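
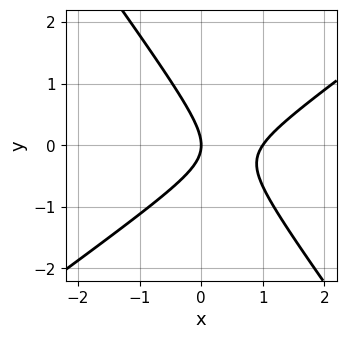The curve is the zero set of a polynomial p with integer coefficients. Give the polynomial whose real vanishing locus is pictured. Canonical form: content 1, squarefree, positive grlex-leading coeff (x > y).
1. The degree is 2 — the shape is more complex than any degree-1 curve.
2. Observable constraints: it crosses the y-axis at the gridline y = 0; the x-axis gridline crossings are at x ∈ {0, 1}.
3. Matching integer coefficients to the picture gives p.

3*x^2 - 2*x*y - 3*y^2 - 3*x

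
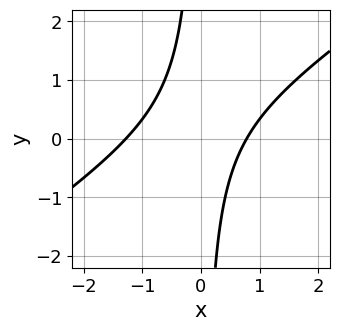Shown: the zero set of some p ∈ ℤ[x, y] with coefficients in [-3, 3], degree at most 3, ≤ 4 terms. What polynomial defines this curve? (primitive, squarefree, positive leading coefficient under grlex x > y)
First, the degree is 2 — the shape is more complex than any degree-1 curve.
Then, checking where it meets the axes: it misses every integer gridline on the y-axis.
Finally, fitting integer coefficients to these (and the overall shape) gives p.

2*x^2 - 3*x*y + x - 2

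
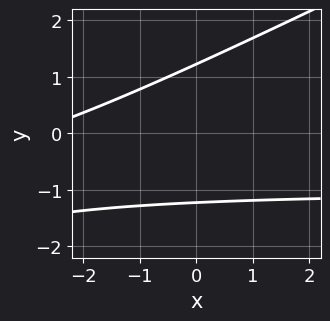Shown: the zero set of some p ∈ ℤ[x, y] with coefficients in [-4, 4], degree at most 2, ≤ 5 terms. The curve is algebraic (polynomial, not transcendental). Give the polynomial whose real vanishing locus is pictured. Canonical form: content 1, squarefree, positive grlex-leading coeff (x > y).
x*y - 2*y^2 + x + 3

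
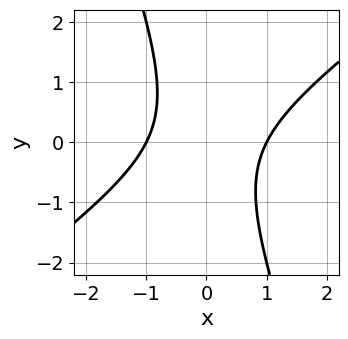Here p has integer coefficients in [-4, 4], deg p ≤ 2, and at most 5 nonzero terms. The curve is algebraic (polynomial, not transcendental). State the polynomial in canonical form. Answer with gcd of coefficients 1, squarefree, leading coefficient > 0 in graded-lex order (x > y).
2*x^2 - 2*x*y - y^2 - 2

(a) The degree is 2 — the shape is more complex than any degree-1 curve.
(b) Observable constraints: the curve avoids every integer y-axis point in the box; among the integer gridlines, it crosses the x-axis at x ∈ {-1, 1}.
(c) These observations pin down the coefficients.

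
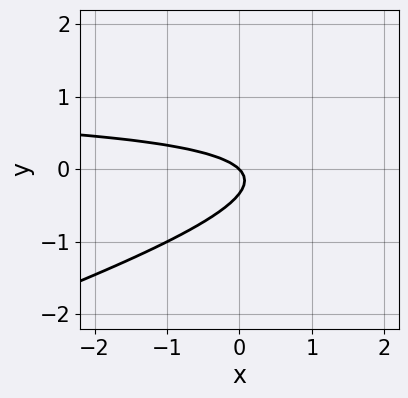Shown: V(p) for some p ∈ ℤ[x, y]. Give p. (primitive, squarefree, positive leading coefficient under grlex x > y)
x*y - 3*y^2 - x - y

1. Degree: the shape is more complex than any degree-1 curve, so deg p = 2.
2. Checking where it meets the axes: it meets the x-axis at x = 0 (among the integer gridlines); it crosses the y-axis at the gridline y = 0.
3. Putting this together gives p.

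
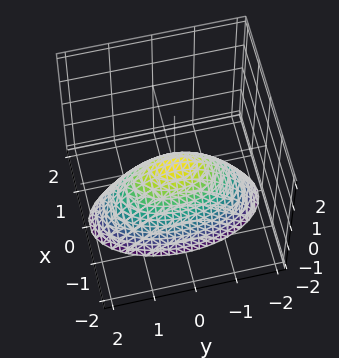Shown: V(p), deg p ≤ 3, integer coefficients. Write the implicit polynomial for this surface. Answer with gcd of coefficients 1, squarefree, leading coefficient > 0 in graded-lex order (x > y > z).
3*x^2 + y^2 + 2*z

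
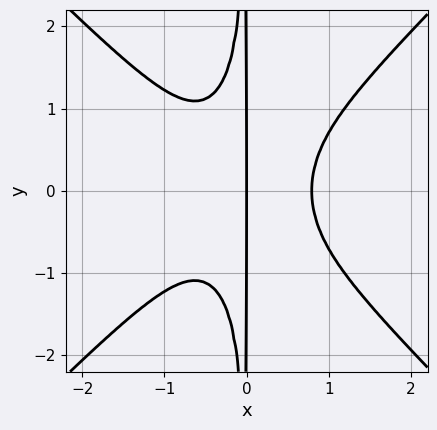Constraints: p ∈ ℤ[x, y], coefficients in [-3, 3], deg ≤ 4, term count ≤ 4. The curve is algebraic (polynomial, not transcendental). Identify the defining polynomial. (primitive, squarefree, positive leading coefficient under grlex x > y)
1. Degree: a generic line meets the curve in up to 4 points, so deg p = 4.
2. Symmetries: it's symmetric under y → −y, forcing even powers of y.
3. Against the integer gridlines: one x-axis crossing is at x = 0; the visible y-axis segment lies entirely on the curve.
4. Putting this together gives p.

2*x^4 - 2*x^2*y^2 - x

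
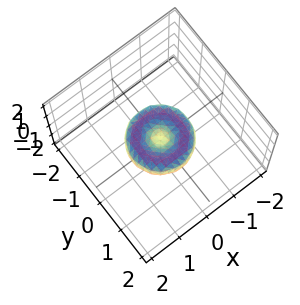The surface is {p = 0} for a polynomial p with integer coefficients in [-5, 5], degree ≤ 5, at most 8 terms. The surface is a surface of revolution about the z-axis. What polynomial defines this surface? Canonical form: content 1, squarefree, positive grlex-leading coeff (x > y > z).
2*x^4 + 4*x^2*y^2 + 2*y^4 - 2*x^2 - 2*y^2 + 3*z^2

The degree is 4 — a generic line meets the surface in up to 4 points.
Symmetries: rotational symmetry about the z-axis ⇒ p depends on x, y only through x² + y².
From the axis intercepts and sections: the y-axis gridline crossings are at y ∈ {-1, 0, 1}; the x-axis gridline crossings are at x ∈ {-1, 0, 1}; one z-axis crossing is at z = 0.
Fitting integer coefficients to these (and the overall shape) gives p.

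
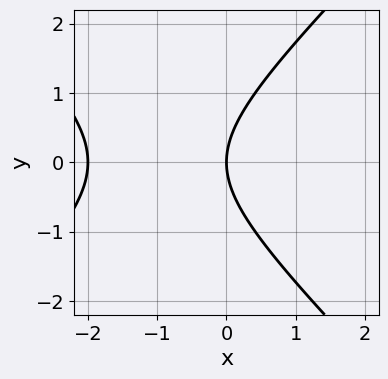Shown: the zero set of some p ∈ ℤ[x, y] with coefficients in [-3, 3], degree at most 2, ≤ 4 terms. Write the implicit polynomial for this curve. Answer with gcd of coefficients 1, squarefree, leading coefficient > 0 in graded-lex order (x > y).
x^2 - y^2 + 2*x

(a) The degree is 2 — a generic line meets the curve in up to 2 points.
(b) Symmetries: mirror symmetry y ↦ −y ⇒ only even powers of y.
(c) Observable constraints: it meets the y-axis at y = 0 (among the integer gridlines); among the integer gridlines, it crosses the x-axis at x ∈ {-2, 0}.
(d) The integer polynomial consistent with all of this is the stated p.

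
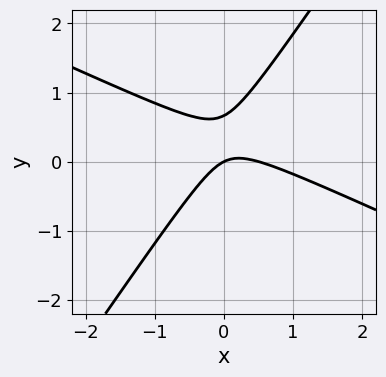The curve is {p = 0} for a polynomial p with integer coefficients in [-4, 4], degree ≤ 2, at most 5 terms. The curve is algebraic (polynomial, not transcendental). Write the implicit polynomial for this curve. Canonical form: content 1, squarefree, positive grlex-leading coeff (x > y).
1. deg p = 2.
2. Against the integer gridlines: it meets the x-axis at x = 0 (among the integer gridlines); one y-axis crossing is at y = 0.
3. Fitting integer coefficients to these (and the overall shape) gives p.

2*x^2 + 3*x*y - 3*y^2 - x + 2*y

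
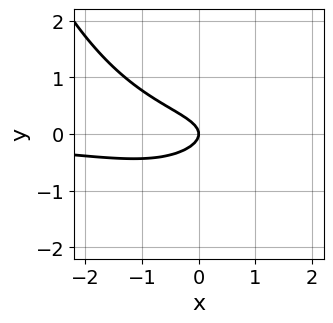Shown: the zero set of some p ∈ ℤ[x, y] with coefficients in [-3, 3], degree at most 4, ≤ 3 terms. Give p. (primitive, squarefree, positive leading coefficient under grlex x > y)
x^2*y - 3*y^2 - x

Degree: no degree-2 curve has this shape, so deg p = 3.
Against the integer gridlines: it meets the y-axis at y = 0 (among the integer gridlines); it crosses the x-axis at the gridline x = 0.
These observations pin down the coefficients.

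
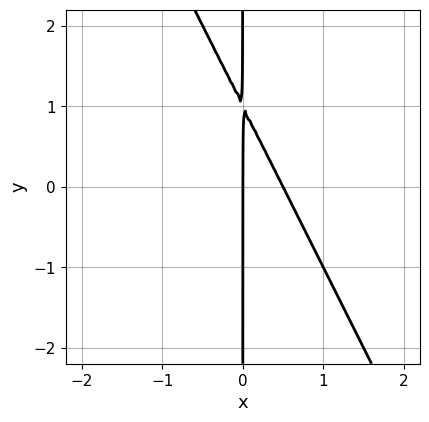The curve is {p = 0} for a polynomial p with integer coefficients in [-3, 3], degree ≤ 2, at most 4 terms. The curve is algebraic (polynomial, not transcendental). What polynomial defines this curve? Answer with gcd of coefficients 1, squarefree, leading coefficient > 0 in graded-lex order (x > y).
2*x^2 + x*y - x

(a) The degree is 2 — the shape is more complex than any degree-1 curve.
(b) Against the integer gridlines: the visible y-axis segment lies entirely on the curve; it meets the x-axis at x = 0 (among the integer gridlines).
(c) Matching integer coefficients to the picture gives p.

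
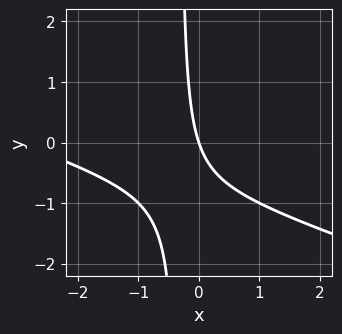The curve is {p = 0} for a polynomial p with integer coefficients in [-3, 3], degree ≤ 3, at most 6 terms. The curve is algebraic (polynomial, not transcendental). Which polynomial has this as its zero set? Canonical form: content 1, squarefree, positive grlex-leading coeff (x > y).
1. The degree is 2 — a generic line meets the curve in up to 2 points.
2. From the visible intercepts: it crosses the y-axis at the gridline y = 0; one x-axis crossing is at x = 0.
3. Assembling these constraints gives the stated polynomial.

x^2 + 3*x*y + 3*x + y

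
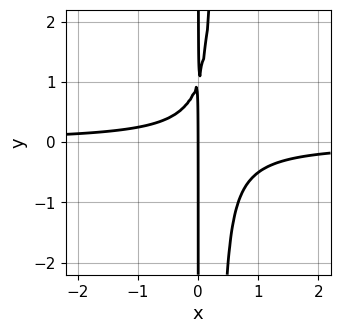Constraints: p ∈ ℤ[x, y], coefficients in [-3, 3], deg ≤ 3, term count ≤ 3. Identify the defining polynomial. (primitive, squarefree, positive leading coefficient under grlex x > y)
3*x^2*y - x*y + x

First, degree: no degree-2 curve has this shape, so deg p = 3.
Next, observable constraints: it meets the x-axis at x = 0 (among the integer gridlines); the visible y-axis segment lies entirely on the curve.
Finally, putting this together gives p.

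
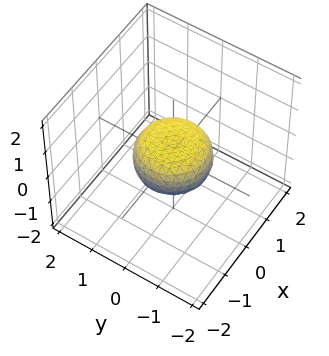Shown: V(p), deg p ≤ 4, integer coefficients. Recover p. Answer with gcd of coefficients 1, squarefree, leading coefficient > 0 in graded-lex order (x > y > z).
The degree is 4 — the shape is more complex than any degree-3 surface.
Symmetry: the surface is invariant under rotation about z: p = q(x² + y², z).
Observable constraints: a circular section at z = 0 has radius exactly 1; among the integer gridlines, it crosses the y-axis at y ∈ {-1, 1}; among the integer gridlines, it crosses the x-axis at x ∈ {-1, 1}.
Matching integer coefficients to the picture gives p.

2*x^4 + 4*x^2*y^2 + 2*y^4 - x^2 - y^2 + 3*z^2 - 1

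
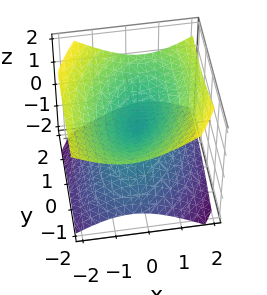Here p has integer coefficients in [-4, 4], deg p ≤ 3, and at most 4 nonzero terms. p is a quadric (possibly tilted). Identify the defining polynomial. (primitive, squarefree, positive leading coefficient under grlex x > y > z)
2*x^2 - x*y + y^2 - 3*z^2

(a) deg p = 2. No degree-1 surface has this shape.
(b) Observable constraints: one y-axis crossing is at y = 0; it meets the z-axis at z = 0 (among the integer gridlines); it meets the x-axis at x = 0 (among the integer gridlines).
(c) The integer polynomial consistent with all of this is the stated p.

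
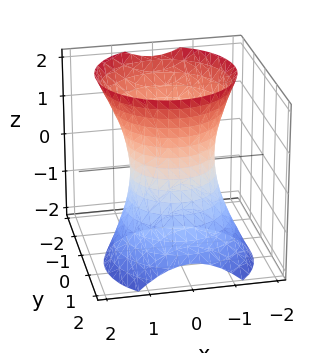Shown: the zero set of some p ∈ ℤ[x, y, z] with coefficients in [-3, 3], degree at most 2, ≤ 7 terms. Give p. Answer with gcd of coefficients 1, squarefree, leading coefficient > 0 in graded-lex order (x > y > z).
Degree: a generic line meets the surface in up to 2 points, so deg p = 2.
From the axis intercepts and sections: the surface avoids every integer z-axis point in the box; the y-axis gridline crossings are at y ∈ {-1, 1}.
Solving for integer coefficients yields p as stated. Check: (1, 0, 0) on the x-axis lies on the surface, and p(1, 0, 0) = 0. ✓

3*x^2 + 3*y^2 + 2*y*z - z^2 - 3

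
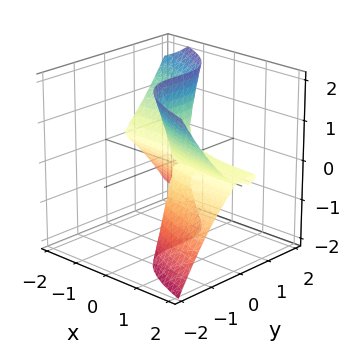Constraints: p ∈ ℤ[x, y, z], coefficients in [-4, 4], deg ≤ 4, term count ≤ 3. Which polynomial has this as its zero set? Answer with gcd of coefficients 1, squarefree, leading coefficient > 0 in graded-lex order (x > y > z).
1. Degree: a generic line meets the surface in up to 3 points, so deg p = 3.
2. Checking where it meets the axes: the visible x-axis segment lies entirely on the surface; the visible z-axis segment lies entirely on the surface.
3. The integer polynomial consistent with all of this is the stated p.

3*x*z^2 + 3*y^3 - 2*y^2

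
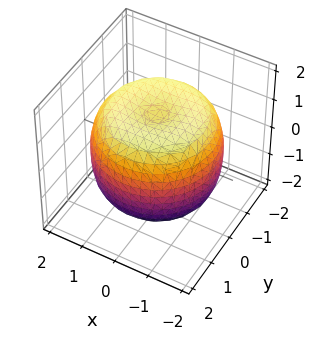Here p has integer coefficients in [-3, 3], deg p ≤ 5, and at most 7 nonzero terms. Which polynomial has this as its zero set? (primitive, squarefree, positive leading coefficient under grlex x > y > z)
First, the degree is 4 — the shape is more complex than any degree-3 surface.
Next, symmetry: the surface is invariant under rotation about z: p = q(x² + y², z).
Then, observable constraints: a circular section at z = 1 has radius between 1 and 2.
Finally, assembling these constraints gives the stated polynomial.

x^4 + 2*x^2*y^2 + y^4 - 2*x^2 - 2*y^2 + 2*z^2 - 3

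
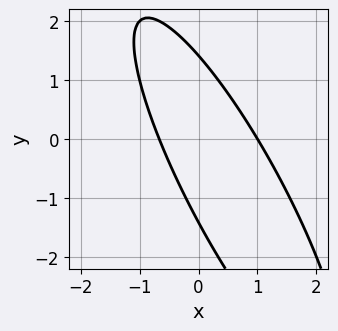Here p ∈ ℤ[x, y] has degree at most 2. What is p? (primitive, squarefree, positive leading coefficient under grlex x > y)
3*x^2 + 3*x*y + y^2 - x - 2

(a) The degree is 2 — a generic line meets the curve in up to 2 points.
(b) Reading off the gridlines: it crosses the x-axis at the gridline x = 1.
(c) Matching integer coefficients to the picture gives p.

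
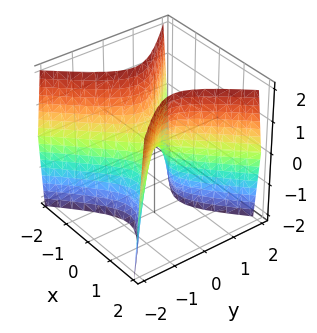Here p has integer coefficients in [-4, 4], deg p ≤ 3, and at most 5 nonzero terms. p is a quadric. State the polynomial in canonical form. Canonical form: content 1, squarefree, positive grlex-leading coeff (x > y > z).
3*x^2 - 3*y^2 - z

(a) deg p = 2.
(b) Symmetries: it's symmetric under x → −x, forcing even powers of x; it's symmetric under y → −y, forcing even powers of y.
(c) Observable constraints: one z-axis crossing is at z = 0; it crosses the x-axis at the gridline x = 0.
(d) The integer polynomial consistent with all of this is the stated p.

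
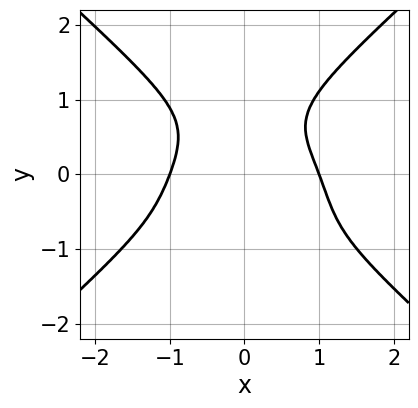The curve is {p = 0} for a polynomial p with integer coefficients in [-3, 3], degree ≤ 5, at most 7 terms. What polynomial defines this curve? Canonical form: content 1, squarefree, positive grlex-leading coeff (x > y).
2*x^4 - 3*y^4 + 3*x^2*y + x*y^2 - 2

First, degree: a generic line meets the curve in up to 4 points, so deg p = 4.
Next, observable constraints: the curve avoids every integer y-axis point in the box; among the integer gridlines, it crosses the x-axis at x ∈ {-1, 1}.
Finally, fitting integer coefficients to these (and the overall shape) gives p.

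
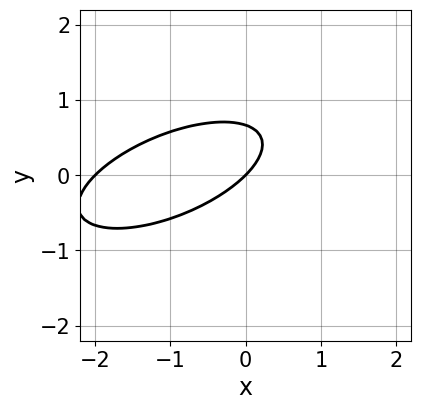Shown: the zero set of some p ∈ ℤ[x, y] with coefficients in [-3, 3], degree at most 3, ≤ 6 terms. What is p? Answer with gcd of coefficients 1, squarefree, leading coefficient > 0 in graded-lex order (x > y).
1. The degree is 2 — no degree-1 curve has this shape.
2. Against the integer gridlines: it crosses the y-axis at the gridline y = 0; among the integer gridlines, it crosses the x-axis at x ∈ {-2, 0}.
3. These observations pin down the coefficients.

x^2 - 2*x*y + 3*y^2 + 2*x - 2*y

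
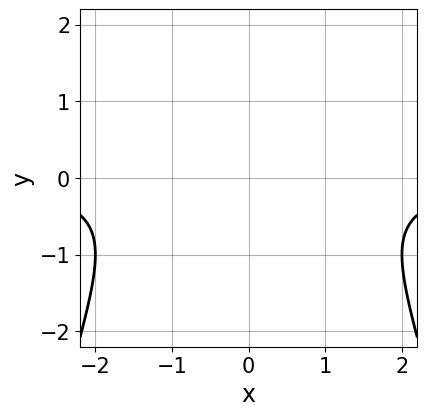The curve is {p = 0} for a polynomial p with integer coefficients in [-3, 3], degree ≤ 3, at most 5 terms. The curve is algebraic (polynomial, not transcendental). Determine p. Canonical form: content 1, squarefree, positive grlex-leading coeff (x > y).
2*x^2*y + 3*y^2 - 2*y + 3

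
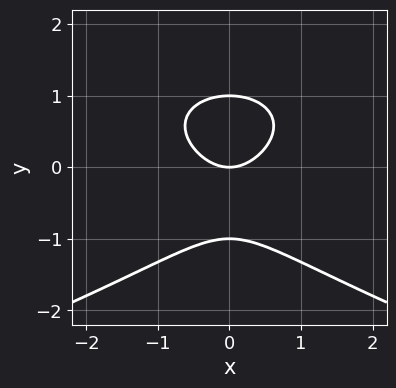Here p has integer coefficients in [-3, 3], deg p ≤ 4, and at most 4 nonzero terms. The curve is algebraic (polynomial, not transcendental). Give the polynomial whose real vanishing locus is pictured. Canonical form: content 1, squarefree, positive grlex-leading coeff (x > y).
y^3 + x^2 - y

1. The degree is 3 — no degree-2 curve has this shape.
2. Symmetries: mirror symmetry x ↦ −x ⇒ only even powers of x.
3. From the axis intercepts and sections: the y-axis gridline crossings are at y ∈ {-1, 0, 1}; one x-axis crossing is at x = 0.
4. Putting this together gives p.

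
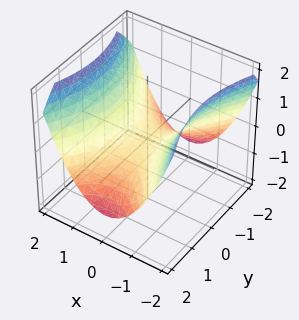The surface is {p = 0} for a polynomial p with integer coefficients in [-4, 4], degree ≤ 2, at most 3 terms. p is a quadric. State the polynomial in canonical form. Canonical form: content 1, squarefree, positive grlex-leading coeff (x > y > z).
First, deg p = 2.
Then, symmetries: the y ↦ −y reflection is a symmetry, so y appears only in even powers; it's symmetric under x → −x, forcing even powers of x.
Next, from the axis intercepts and sections: one y-axis crossing is at y = 0; one z-axis crossing is at z = 0; one x-axis crossing is at x = 0.
Finally, together with the visible shape, these determine p as stated.

2*x^2 - y^2 - 3*z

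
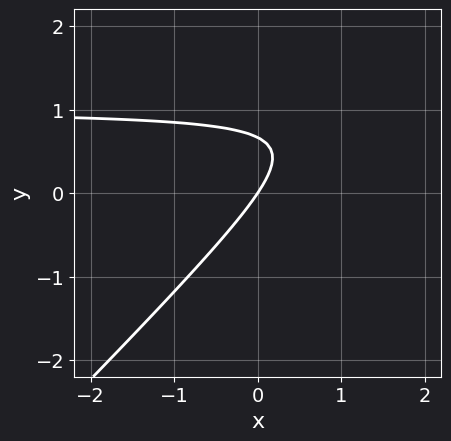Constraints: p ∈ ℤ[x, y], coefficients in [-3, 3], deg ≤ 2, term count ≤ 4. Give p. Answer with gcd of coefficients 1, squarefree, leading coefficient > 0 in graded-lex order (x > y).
1. The degree is 2 — a generic line meets the curve in up to 2 points.
2. Reading off the gridlines: it meets the x-axis at x = 0 (among the integer gridlines); one y-axis crossing is at y = 0.
3. Putting this together gives p.

3*x*y - 3*y^2 - 3*x + 2*y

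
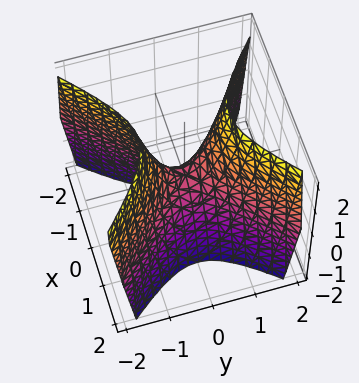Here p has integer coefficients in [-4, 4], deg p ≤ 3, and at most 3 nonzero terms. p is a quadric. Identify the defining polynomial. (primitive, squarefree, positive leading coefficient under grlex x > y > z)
2*x^2 - 2*y^2 + z

(a) deg p = 2.
(b) Symmetries: mirror symmetry x ↦ −x ⇒ only even powers of x; it's symmetric under y → −y, forcing even powers of y.
(c) Checking where it meets the axes: it crosses the y-axis at the gridline y = 0; it meets the z-axis at z = 0 (among the integer gridlines).
(d) Putting this together gives p.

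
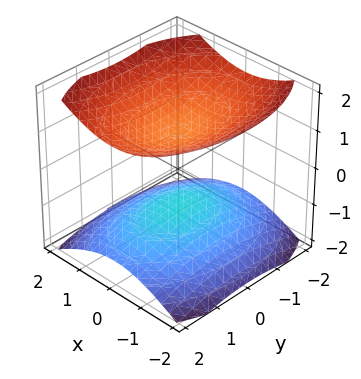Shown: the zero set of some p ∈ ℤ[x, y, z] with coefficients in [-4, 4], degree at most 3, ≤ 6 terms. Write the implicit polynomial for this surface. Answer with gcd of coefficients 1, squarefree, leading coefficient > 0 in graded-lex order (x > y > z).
2*x^2 + y^2 - 3*z^2 + 3

1. I count 2 distinct pieces.
2. The degree is 2 — two sheets facing apart; a quadric.
3. Symmetries: it's symmetric under x → −x, forcing even powers of x; it's symmetric under y → −y, forcing even powers of y; the z ↦ −z reflection is a symmetry, so z appears only in even powers.
4. From the axis intercepts and sections: among the integer gridlines, it crosses the z-axis at z ∈ {-1, 1}; it misses every integer gridline on the y-axis.
5. Solving for integer coefficients yields p as stated.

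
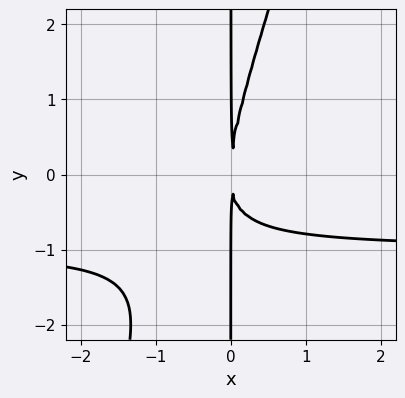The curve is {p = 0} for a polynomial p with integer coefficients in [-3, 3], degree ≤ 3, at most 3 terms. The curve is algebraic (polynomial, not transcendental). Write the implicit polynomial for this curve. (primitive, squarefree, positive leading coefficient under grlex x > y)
3*x^2*y - x*y^2 + 3*x^2

(a) Degree: the shape is more complex than any degree-2 curve, so deg p = 3.
(b) From the axis intercepts and sections: the visible y-axis segment lies entirely on the curve.
(c) Fitting integer coefficients to these (and the overall shape) gives p.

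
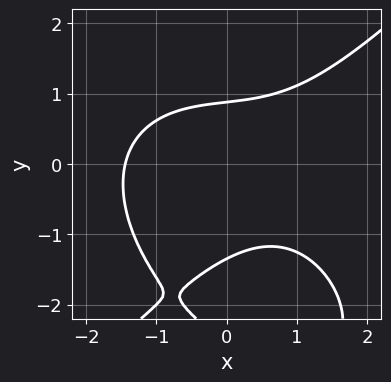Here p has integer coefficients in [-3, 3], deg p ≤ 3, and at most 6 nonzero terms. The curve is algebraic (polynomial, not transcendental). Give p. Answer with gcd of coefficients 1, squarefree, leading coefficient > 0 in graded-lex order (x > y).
deg p = 3. A generic line meets the curve in up to 3 points.
The integer polynomial consistent with all of this is the stated p.

x^3 - y^3 + x*y - 3*y^2 + 3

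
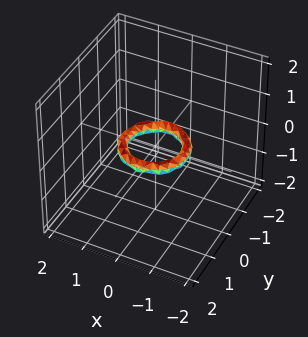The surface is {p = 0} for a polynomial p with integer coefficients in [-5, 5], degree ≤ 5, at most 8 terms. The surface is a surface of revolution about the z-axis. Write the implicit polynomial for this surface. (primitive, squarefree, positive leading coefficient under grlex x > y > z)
2*x^4 + 4*x^2*y^2 + 2*y^4 - 3*x^2 - 3*y^2 + 3*z^2 + 1

The degree is 4 — a generic line meets the surface in up to 4 points.
Symmetry: every cross-section ⟂ z is a circle, so x, y appear only via x² + y².
Reading off the gridlines: the x-axis gridline crossings are at x ∈ {-1, 1}; among the integer gridlines, it crosses the y-axis at y ∈ {-1, 1}.
These observations pin down the coefficients.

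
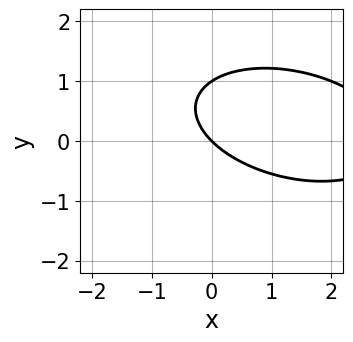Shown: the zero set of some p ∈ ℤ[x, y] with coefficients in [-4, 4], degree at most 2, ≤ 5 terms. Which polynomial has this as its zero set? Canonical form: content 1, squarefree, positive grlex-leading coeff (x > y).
deg p = 2. No degree-1 curve has this shape.
Checking where it meets the axes: it crosses the x-axis at the gridline x = 0; the y-axis gridline crossings are at y ∈ {0, 1}.
The integer polynomial consistent with all of this is the stated p.

x^2 + x*y + 3*y^2 - 3*x - 3*y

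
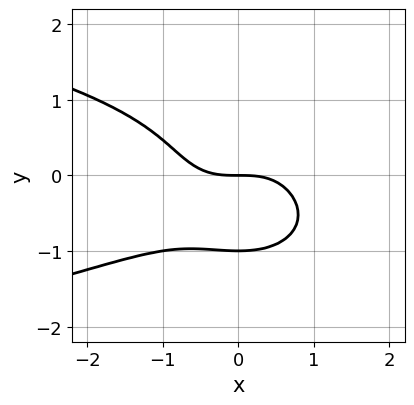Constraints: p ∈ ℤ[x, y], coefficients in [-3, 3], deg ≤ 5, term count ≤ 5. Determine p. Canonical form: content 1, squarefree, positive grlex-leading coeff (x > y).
2*x^2*y^2 + 3*y^4 + 2*x^3 + 3*y

First, degree: the shape is more complex than any degree-3 curve, so deg p = 4.
Then, observable constraints: it crosses the x-axis at the gridline x = 0; among the integer gridlines, it crosses the y-axis at y ∈ {-1, 0}.
Finally, matching integer coefficients to the picture gives p.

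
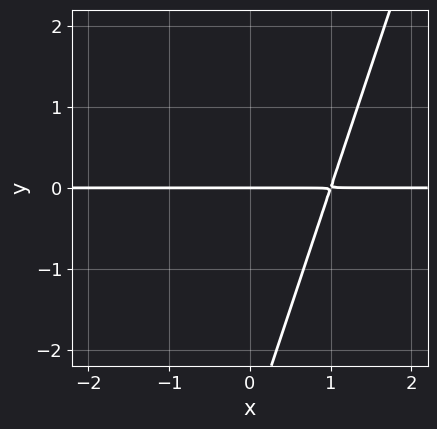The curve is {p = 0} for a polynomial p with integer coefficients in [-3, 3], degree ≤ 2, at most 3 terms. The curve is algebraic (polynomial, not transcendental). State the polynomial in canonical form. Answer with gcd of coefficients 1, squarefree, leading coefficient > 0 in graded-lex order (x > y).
(a) deg p = 2. No degree-1 curve has this shape.
(b) Reading off the gridlines: it meets the y-axis at y = 0 (among the integer gridlines); the visible x-axis segment lies entirely on the curve.
(c) The integer polynomial consistent with all of this is the stated p.

3*x*y - y^2 - 3*y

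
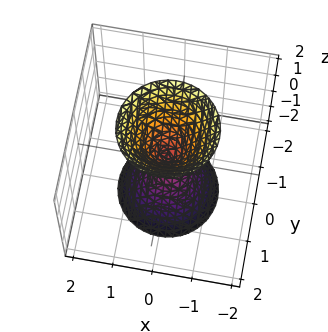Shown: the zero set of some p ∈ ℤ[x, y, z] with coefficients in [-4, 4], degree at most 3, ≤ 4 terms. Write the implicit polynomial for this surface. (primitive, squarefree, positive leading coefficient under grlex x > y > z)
3*x^2 + 3*y^2 - z^2

1. The picture has 2 separate pieces.
2. deg p = 2.
3. Symmetry: the z-axis is an axis of rotation, so x and y enter only as x² + y²; it's symmetric under z → −z, forcing even powers of z.
4. From the visible intercepts: it meets the z-axis at z = 0 (among the integer gridlines); it meets the y-axis at y = 0 (among the integer gridlines); a circular section at z = -1 has radius between 0 and 1; it meets the x-axis at x = 0 (among the integer gridlines).
5. These observations pin down the coefficients.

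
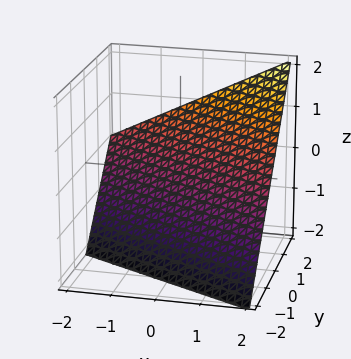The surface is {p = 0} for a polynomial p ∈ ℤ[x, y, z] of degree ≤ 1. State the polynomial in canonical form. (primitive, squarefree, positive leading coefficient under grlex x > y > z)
x + 2*y - 2*z - 2

(a) deg p = 1. Every cross-section is a straight line — this is a plane.
(b) Against the integer gridlines: it meets the y-axis at y = 1 (among the integer gridlines); one z-axis crossing is at z = -1.
(c) These observations pin down the coefficients. Check: (2, 0, 0) on the x-axis lies on the surface, and p(2, 0, 0) = 0. ✓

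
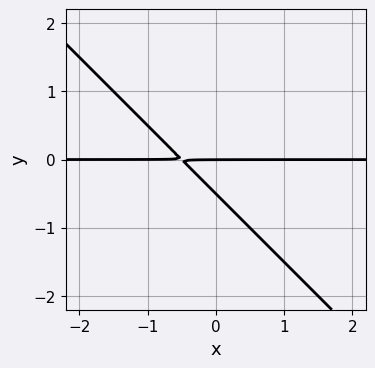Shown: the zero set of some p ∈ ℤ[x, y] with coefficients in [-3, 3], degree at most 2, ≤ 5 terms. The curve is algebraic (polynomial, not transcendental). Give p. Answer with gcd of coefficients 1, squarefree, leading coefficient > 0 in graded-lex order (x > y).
2*x*y + 2*y^2 + y

Degree: no degree-1 curve has this shape, so deg p = 2.
Observable constraints: one y-axis crossing is at y = 0; the visible x-axis segment lies entirely on the curve.
Fitting integer coefficients to these (and the overall shape) gives p.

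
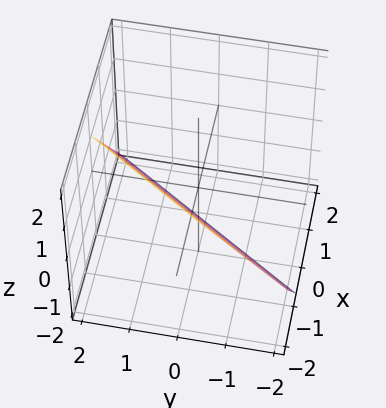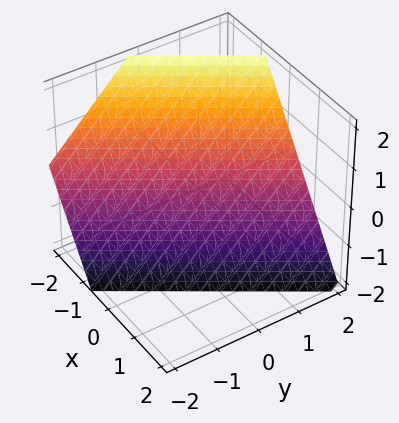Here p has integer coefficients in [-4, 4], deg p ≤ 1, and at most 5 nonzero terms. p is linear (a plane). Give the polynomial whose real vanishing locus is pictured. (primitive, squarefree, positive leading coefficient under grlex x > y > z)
First, deg p = 1. Every cross-section is a straight line — this is a plane.
Next, against the integer gridlines: one y-axis crossing is at y = 1; it crosses the z-axis at the gridline z = -1.
Finally, solving for integer coefficients yields p as stated.

3*x - 2*y + 2*z + 2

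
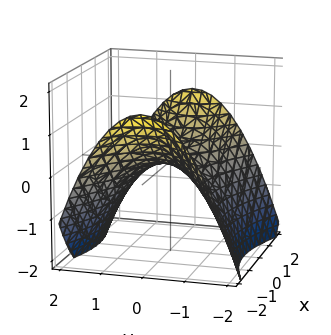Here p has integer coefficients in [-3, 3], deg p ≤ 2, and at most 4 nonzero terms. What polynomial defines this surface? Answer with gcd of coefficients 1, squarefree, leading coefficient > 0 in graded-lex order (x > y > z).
(a) deg p = 2. A hyperbolic paraboloid; a quadric.
(b) Symmetries: it's symmetric under y → −y, forcing even powers of y; the x ↦ −x reflection is a symmetry, so x appears only in even powers.
(c) Observable constraints: it crosses the y-axis at the gridline y = 0; it meets the z-axis at z = 0 (among the integer gridlines); one x-axis crossing is at x = 0.
(d) The integer polynomial consistent with all of this is the stated p.

x^2 - 2*y^2 - 3*z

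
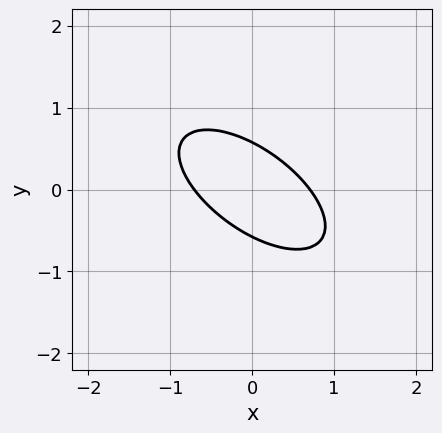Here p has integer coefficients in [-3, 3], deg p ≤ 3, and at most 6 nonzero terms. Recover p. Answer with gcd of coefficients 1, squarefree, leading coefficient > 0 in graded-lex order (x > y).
2*x^2 + 3*x*y + 3*y^2 - 1

Degree: no degree-1 curve has this shape, so deg p = 2.
Solving for integer coefficients yields p as stated.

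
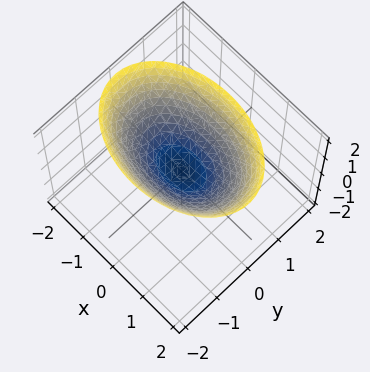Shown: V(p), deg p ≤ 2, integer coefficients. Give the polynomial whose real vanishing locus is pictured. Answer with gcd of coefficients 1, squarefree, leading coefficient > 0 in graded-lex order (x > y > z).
x^2 + 2*y^2 - 2*z

First, deg p = 2.
Next, symmetries: the x ↦ −x reflection is a symmetry, so x appears only in even powers; it's symmetric under y → −y, forcing even powers of y.
Next, reading off the gridlines: one x-axis crossing is at x = 0; it meets the z-axis at z = 0 (among the integer gridlines).
Finally, these observations pin down the coefficients.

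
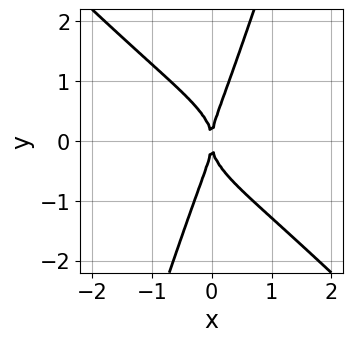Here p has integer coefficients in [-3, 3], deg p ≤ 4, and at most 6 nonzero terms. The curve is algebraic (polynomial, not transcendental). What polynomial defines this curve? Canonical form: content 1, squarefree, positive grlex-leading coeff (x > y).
First, degree: no degree-3 curve has this shape, so deg p = 4.
Next, against the integer gridlines: it crosses the x-axis at the gridline x = 0; it meets the y-axis at y = 0 (among the integer gridlines).
Finally, together with the visible shape, these determine p as stated.

3*x^2*y^2 + 2*x*y^3 - y^4 + 2*x^2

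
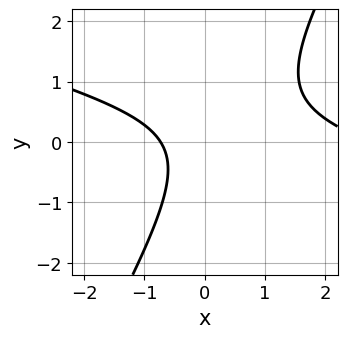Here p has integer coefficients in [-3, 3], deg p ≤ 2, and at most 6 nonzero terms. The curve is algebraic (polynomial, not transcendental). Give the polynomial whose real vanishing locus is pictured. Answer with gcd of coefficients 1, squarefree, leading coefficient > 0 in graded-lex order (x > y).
Degree: the shape is more complex than any degree-1 curve, so deg p = 2.
Observable constraints: the curve avoids every integer y-axis point in the box.
Together with the visible shape, these determine p as stated.

x^2 + 3*x*y - 2*y^2 - 2*x - 2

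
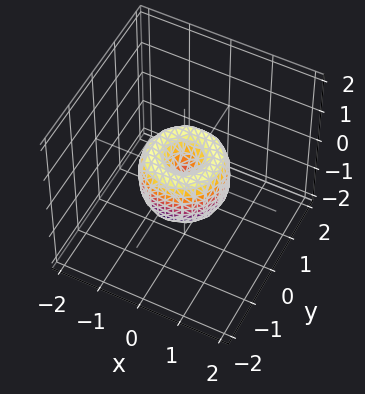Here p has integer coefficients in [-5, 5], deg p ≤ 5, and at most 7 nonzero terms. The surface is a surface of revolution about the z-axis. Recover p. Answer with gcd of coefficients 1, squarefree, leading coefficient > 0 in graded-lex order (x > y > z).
2*x^4 + 4*x^2*y^2 + 2*y^4 - 2*x^2 - 2*y^2 + z^2

1. deg p = 4.
2. Symmetries: every cross-section ⟂ z is a circle, so x, y appear only via x² + y².
3. Observable constraints: the y-axis gridline crossings are at y ∈ {-1, 0, 1}; the x-axis gridline crossings are at x ∈ {-1, 0, 1}; it crosses the z-axis at the gridline z = 0.
4. Assembling these constraints gives the stated polynomial.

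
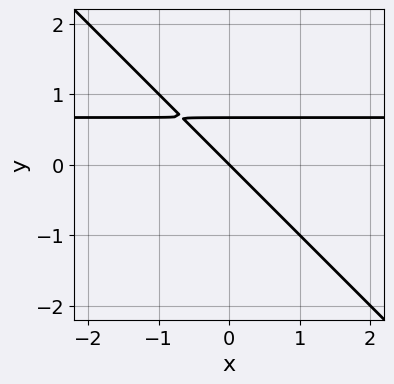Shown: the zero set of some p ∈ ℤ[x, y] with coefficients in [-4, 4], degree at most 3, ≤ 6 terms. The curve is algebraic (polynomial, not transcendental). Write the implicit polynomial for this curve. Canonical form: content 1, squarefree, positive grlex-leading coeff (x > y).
3*x*y + 3*y^2 - 2*x - 2*y

First, degree: a generic line meets the curve in up to 2 points, so deg p = 2.
Then, from the axis intercepts and sections: it crosses the y-axis at the gridline y = 0; it meets the x-axis at x = 0 (among the integer gridlines).
Finally, assembling these constraints gives the stated polynomial.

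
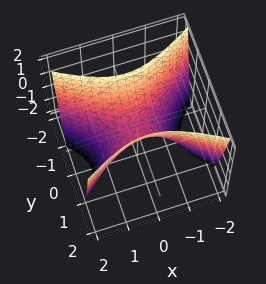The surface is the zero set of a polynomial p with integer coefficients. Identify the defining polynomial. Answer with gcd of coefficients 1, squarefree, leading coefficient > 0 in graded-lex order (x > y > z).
Degree: a hyperbolic paraboloid; a quadric, so deg p = 2.
Symmetries: the x ↦ −x reflection is a symmetry, so x appears only in even powers; the y ↦ −y reflection is a symmetry, so y appears only in even powers.
Against the integer gridlines: it crosses the z-axis at the gridline z = 0; one x-axis crossing is at x = 0; it meets the y-axis at y = 0 (among the integer gridlines).
Putting this together gives p.

x^2 - 2*y^2 + z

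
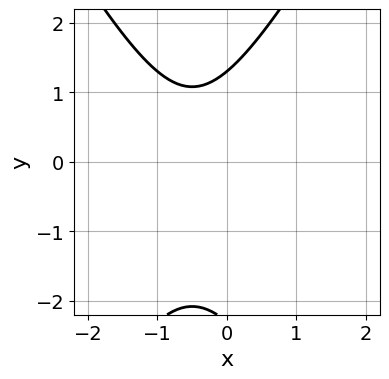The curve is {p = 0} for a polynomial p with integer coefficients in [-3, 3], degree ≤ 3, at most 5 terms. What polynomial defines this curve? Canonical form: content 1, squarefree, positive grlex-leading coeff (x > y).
1. deg p = 2. The shape is more complex than any degree-1 curve.
2. From the axis intercepts and sections: it misses every integer gridline on the x-axis.
3. Matching integer coefficients to the picture gives p.

3*x^2 - y^2 + 3*x - y + 3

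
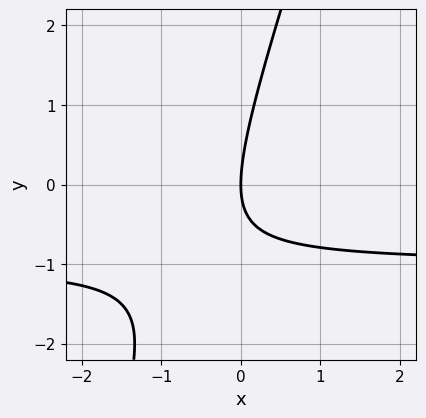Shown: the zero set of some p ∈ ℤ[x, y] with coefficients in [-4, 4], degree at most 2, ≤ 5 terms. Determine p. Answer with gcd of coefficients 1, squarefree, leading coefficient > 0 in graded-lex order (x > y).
First, deg p = 2. The shape is more complex than any degree-1 curve.
Then, checking where it meets the axes: it meets the x-axis at x = 0 (among the integer gridlines); one y-axis crossing is at y = 0.
Finally, these observations pin down the coefficients.

3*x*y - y^2 + 3*x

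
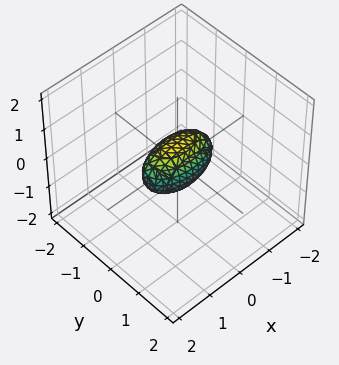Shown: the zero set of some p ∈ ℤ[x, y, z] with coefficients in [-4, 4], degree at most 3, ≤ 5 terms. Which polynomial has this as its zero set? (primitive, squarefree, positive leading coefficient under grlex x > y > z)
x^2 + 3*y^2 + 2*z^2 - 1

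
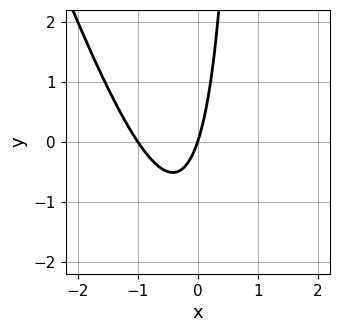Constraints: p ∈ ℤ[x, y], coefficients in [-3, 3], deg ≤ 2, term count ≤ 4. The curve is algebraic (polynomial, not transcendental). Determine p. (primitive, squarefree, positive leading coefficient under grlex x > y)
1. The degree is 2 — no degree-1 curve has this shape.
2. From the axis intercepts and sections: one y-axis crossing is at y = 0; the x-axis gridline crossings are at x ∈ {-1, 0}.
3. Together with the visible shape, these determine p as stated.

3*x^2 + x*y + 3*x - y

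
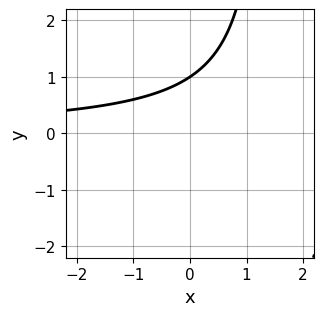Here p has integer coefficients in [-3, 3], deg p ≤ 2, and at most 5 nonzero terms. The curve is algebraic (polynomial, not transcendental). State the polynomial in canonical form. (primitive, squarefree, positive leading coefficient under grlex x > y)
First, the degree is 2 — the shape is more complex than any degree-1 curve.
Then, against the integer gridlines: no x-intercept at any integer in the box; it crosses the y-axis at the gridline y = 1.
Finally, the integer polynomial consistent with all of this is the stated p.

2*x*y - 3*y + 3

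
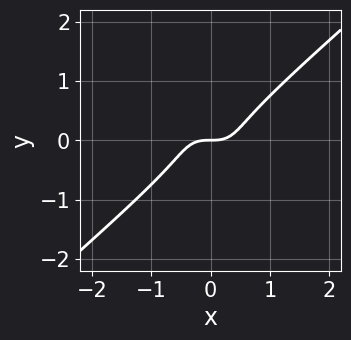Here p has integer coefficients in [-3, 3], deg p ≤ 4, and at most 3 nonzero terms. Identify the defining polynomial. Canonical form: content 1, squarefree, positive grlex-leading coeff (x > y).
The degree is 3 — a generic line meets the curve in up to 3 points.
From the axis intercepts and sections: one y-axis crossing is at y = 0; it crosses the x-axis at the gridline x = 0.
Fitting integer coefficients to these (and the overall shape) gives p.

2*x^3 - 3*y^3 - y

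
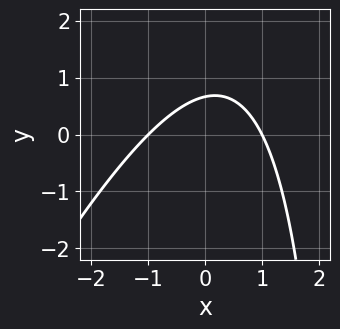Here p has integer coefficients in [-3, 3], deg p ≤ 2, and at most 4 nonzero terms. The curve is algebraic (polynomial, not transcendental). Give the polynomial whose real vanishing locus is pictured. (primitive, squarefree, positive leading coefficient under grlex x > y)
2*x^2 - x*y + 3*y - 2

1. Degree: no degree-1 curve has this shape, so deg p = 2.
2. Against the integer gridlines: among the integer gridlines, it crosses the x-axis at x ∈ {-1, 1}.
3. Matching integer coefficients to the picture gives p.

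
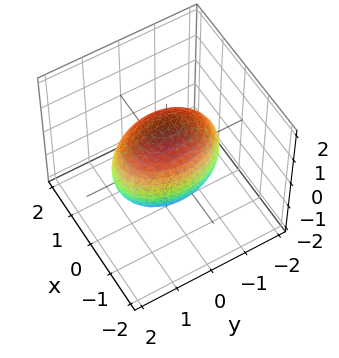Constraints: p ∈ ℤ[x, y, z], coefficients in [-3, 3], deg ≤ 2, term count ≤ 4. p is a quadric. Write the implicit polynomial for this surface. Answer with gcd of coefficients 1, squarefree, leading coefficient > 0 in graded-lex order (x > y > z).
2*x^2 + y^2 + z^2 - 2

1. deg p = 2. A closed, bounded, convex surface; a quadric.
2. Symmetries: mirror symmetry z ↦ −z ⇒ only even powers of z; it's symmetric under y → −y, forcing even powers of y; it's symmetric under x → −x, forcing even powers of x.
3. Checking where it meets the axes: the x-axis gridline crossings are at x ∈ {-1, 1}.
4. The integer polynomial consistent with all of this is the stated p.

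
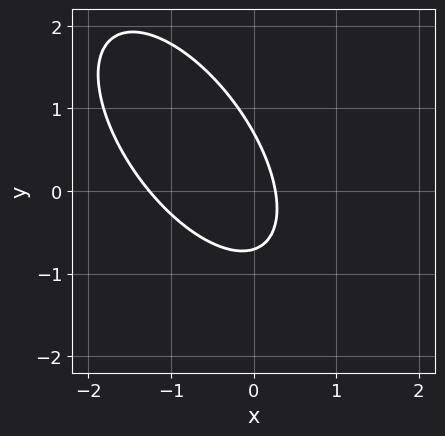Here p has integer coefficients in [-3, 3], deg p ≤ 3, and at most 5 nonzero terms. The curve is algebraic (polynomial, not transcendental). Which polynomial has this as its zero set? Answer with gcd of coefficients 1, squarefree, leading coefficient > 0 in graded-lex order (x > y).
First, degree: no degree-1 curve has this shape, so deg p = 2.
Finally, the integer polynomial consistent with all of this is the stated p.

3*x^2 + 3*x*y + 2*y^2 + 3*x - 1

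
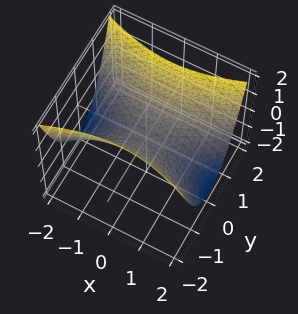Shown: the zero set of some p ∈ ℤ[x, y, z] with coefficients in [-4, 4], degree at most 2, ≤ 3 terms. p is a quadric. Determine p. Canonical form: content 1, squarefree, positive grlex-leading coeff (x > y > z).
x^2 - 3*y^2 + 3*z

The degree is 2 — a hyperbolic paraboloid; a quadric.
Symmetries: mirror symmetry x ↦ −x ⇒ only even powers of x; mirror symmetry y ↦ −y ⇒ only even powers of y.
From the axis intercepts and sections: it meets the x-axis at x = 0 (among the integer gridlines); one y-axis crossing is at y = 0; one z-axis crossing is at z = 0.
Assembling these constraints gives the stated polynomial.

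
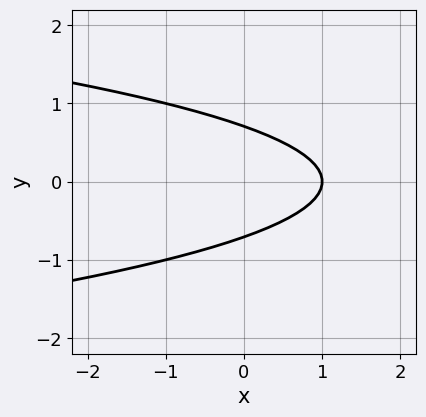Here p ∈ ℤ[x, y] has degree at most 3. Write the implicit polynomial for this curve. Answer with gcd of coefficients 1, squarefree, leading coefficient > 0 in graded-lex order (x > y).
1. deg p = 2.
2. Symmetries: it's symmetric under y → −y, forcing even powers of y.
3. From the axis intercepts and sections: one x-axis crossing is at x = 1.
4. Together with the visible shape, these determine p as stated.

2*y^2 + x - 1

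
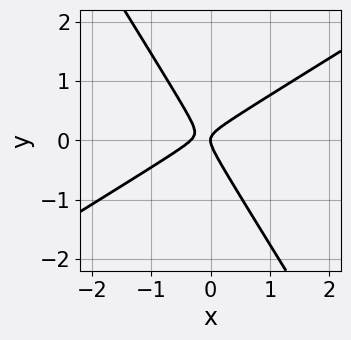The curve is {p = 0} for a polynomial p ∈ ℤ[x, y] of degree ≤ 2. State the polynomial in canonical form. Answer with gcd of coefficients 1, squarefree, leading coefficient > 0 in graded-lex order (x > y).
3*x^2 - 3*x*y - 3*y^2 + x

1. deg p = 2. The shape is more complex than any degree-1 curve.
2. Checking where it meets the axes: it meets the x-axis at x = 0 (among the integer gridlines); it crosses the y-axis at the gridline y = 0.
3. Together with the visible shape, these determine p as stated.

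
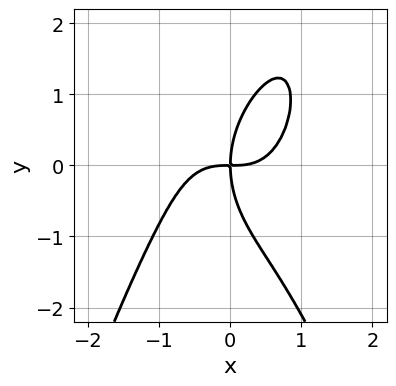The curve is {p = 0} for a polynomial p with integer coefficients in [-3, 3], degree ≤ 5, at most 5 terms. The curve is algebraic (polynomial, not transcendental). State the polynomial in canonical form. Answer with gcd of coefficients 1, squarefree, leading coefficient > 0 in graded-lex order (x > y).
3*x^4 + y^3 - 3*x*y

Degree: the shape is more complex than any degree-3 curve, so deg p = 4.
From the visible intercepts: one y-axis crossing is at y = 0; one x-axis crossing is at x = 0.
Fitting integer coefficients to these (and the overall shape) gives p.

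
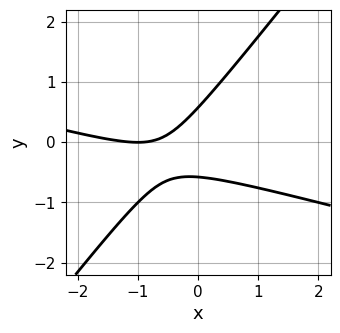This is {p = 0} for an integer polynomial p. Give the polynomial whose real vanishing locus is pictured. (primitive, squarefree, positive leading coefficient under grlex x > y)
x^2 + 3*x*y - 3*y^2 + 2*x + 1

deg p = 2. A generic line meets the curve in up to 2 points.
Reading off the gridlines: it crosses the x-axis at the gridline x = -1.
These observations pin down the coefficients.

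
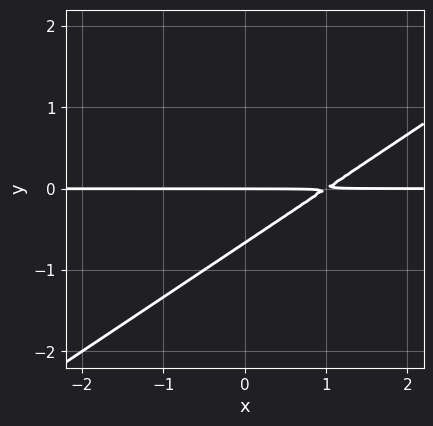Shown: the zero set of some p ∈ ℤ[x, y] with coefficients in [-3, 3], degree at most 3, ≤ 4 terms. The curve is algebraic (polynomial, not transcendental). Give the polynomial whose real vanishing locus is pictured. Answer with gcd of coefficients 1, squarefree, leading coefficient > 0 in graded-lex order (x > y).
2*x*y - 3*y^2 - 2*y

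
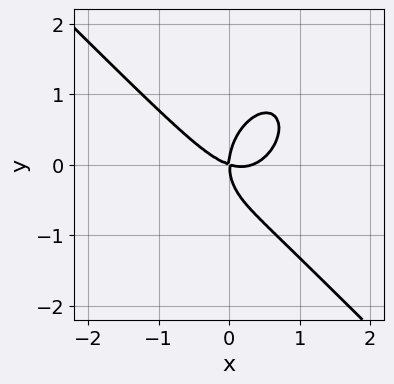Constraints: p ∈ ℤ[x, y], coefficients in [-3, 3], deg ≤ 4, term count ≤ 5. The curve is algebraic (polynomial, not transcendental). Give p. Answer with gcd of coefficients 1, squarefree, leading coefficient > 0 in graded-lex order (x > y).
3*x^3 + x^2*y + 2*y^3 - x^2 - 3*x*y

1. Degree: no degree-2 curve has this shape, so deg p = 3.
2. Observable constraints: one x-axis crossing is at x = 0; it crosses the y-axis at the gridline y = 0.
3. Assembling these constraints gives the stated polynomial.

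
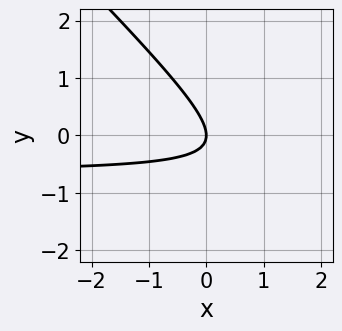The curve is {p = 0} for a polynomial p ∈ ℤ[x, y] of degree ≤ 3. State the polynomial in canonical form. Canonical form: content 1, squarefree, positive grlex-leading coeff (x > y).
First, deg p = 2. The shape is more complex than any degree-1 curve.
Next, checking where it meets the axes: one x-axis crossing is at x = 0; it crosses the y-axis at the gridline y = 0.
Finally, fitting integer coefficients to these (and the overall shape) gives p.

3*x*y + 3*y^2 + 2*x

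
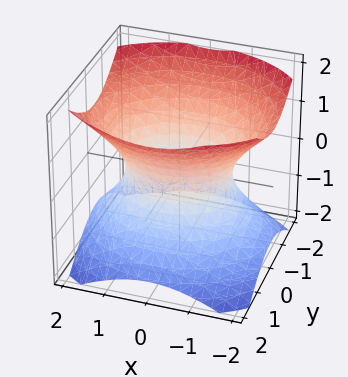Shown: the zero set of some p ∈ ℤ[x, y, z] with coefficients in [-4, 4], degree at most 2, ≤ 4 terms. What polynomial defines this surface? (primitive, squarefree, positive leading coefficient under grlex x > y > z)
The degree is 2 — an hourglass — one-sheet hyperboloid; a quadric.
Symmetries: the z ↦ −z reflection is a symmetry, so z appears only in even powers; the y ↦ −y reflection is a symmetry, so y appears only in even powers; the x ↦ −x reflection is a symmetry, so x appears only in even powers.
Checking where it meets the axes: the y-axis gridline crossings are at y ∈ {-1, 1}; the surface avoids every integer z-axis point in the box.
Together with the visible shape, these determine p as stated.

2*x^2 + 3*y^2 - 3*z^2 - 3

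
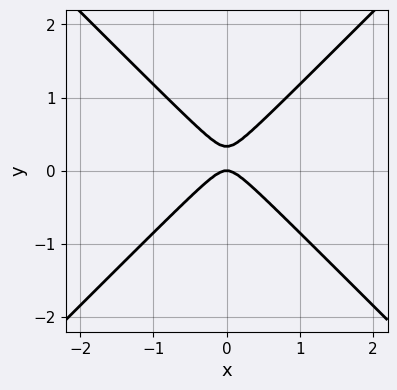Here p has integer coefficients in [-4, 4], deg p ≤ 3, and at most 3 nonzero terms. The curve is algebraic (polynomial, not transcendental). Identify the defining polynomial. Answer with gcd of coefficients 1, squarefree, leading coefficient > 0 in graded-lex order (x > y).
3*x^2 - 3*y^2 + y

The degree is 2 — a generic line meets the curve in up to 2 points.
Symmetries: it's symmetric under x → −x, forcing even powers of x.
Reading off the gridlines: one y-axis crossing is at y = 0; it meets the x-axis at x = 0 (among the integer gridlines).
These observations pin down the coefficients.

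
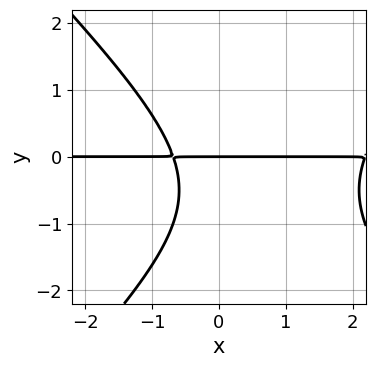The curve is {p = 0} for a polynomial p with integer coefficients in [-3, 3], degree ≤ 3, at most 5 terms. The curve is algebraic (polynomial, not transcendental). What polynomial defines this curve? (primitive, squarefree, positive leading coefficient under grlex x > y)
2*x^2*y - 2*y^3 - 3*x*y - 2*y^2 - 3*y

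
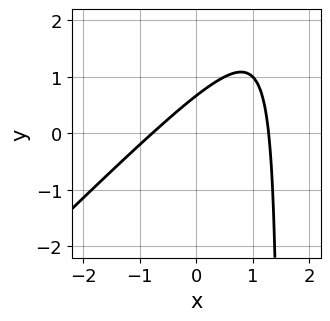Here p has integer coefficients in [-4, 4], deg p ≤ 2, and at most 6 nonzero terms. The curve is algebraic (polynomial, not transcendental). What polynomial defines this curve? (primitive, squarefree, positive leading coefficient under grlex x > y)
2*x^2 - 2*x*y - x + 3*y - 2

First, the degree is 2 — a generic line meets the curve in up to 2 points.
Finally, solving for integer coefficients yields p as stated.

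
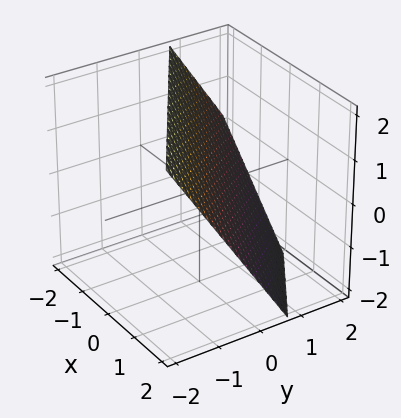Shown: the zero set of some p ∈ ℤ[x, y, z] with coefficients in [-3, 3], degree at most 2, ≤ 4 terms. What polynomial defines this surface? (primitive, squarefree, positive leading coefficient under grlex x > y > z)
2*x + 3*y + 2*z - 2

First, deg p = 1. The surface is flat (a plane).
Then, from the axis intercepts and sections: it meets the z-axis at z = 1 (among the integer gridlines); one x-axis crossing is at x = 1.
Finally, assembling these constraints gives the stated polynomial.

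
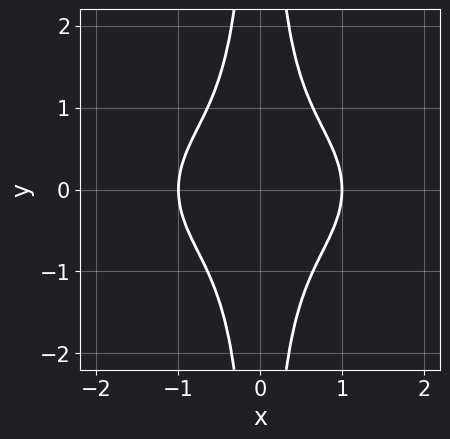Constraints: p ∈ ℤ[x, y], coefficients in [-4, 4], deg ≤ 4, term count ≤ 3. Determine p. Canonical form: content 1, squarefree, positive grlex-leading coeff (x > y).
First, deg p = 4.
Next, symmetries: it's symmetric under y → −y, forcing even powers of y; mirror symmetry x ↦ −x ⇒ only even powers of x.
Next, checking where it meets the axes: it misses every integer gridline on the y-axis; the x-axis gridline crossings are at x ∈ {-1, 1}.
Finally, putting this together gives p.

x^4 + 2*x^2*y^2 - 1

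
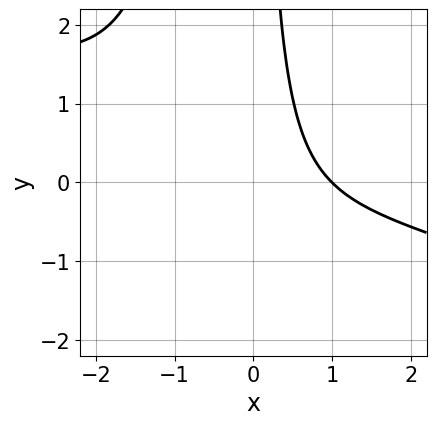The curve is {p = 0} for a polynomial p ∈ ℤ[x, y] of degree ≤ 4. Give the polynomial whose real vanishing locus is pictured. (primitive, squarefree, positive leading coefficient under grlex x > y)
1. Degree: a generic line meets the curve in up to 3 points, so deg p = 3.
2. From the visible intercepts: it meets the x-axis at x = 1 (among the integer gridlines); the curve avoids every integer y-axis point in the box.
3. Assembling these constraints gives the stated polynomial.

x^3 + 3*x^2*y + 2*x*y + 2*x - 3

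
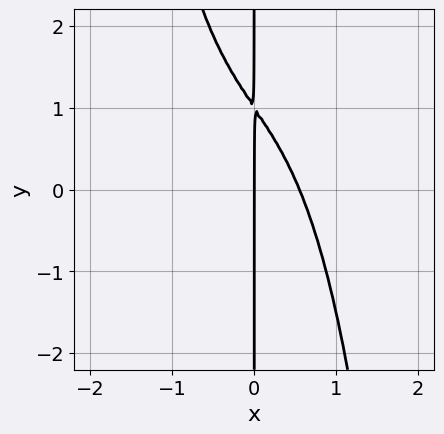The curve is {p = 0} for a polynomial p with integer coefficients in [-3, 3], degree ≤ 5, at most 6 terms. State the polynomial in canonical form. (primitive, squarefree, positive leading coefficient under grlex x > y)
2*x^4 + 3*x^2 + 2*x*y - 2*x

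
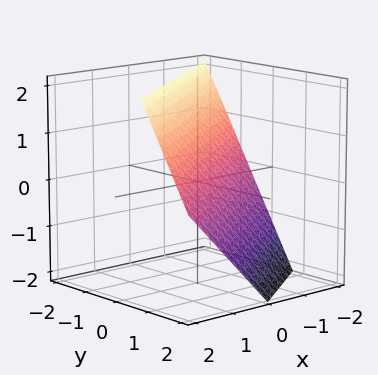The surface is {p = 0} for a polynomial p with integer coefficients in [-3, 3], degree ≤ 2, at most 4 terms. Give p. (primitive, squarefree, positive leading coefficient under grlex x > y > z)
2*x - 3*y - 2*z + 2

First, the degree is 1 — the surface is flat (a plane).
Next, reading off the gridlines: one x-axis crossing is at x = -1; it meets the z-axis at z = 1 (among the integer gridlines).
Finally, the integer polynomial consistent with all of this is the stated p.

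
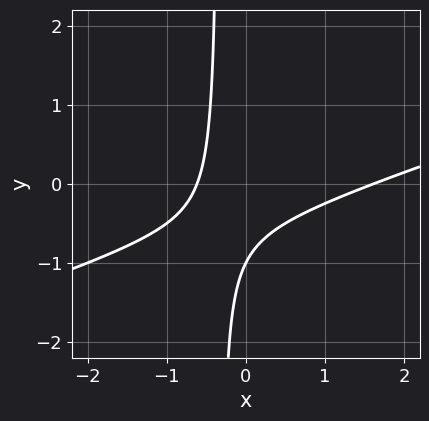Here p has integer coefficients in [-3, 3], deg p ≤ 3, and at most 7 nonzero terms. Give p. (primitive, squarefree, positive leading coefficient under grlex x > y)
deg p = 2.
Observable constraints: it meets the y-axis at y = -1 (among the integer gridlines).
Matching integer coefficients to the picture gives p.

x^2 - 3*x*y - x - y - 1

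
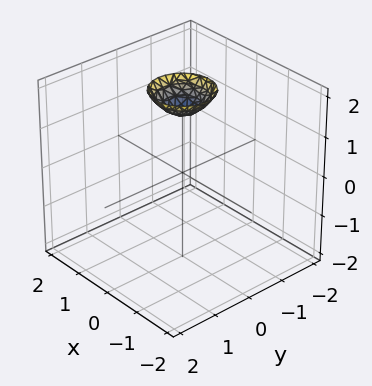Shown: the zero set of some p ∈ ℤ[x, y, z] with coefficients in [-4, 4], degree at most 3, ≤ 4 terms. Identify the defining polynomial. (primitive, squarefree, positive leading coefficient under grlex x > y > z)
2*x^2 + 2*y^2 - 2*z + 3

(a) deg p = 2. No degree-1 surface has this shape.
(b) Symmetries: the surface is invariant under rotation about z: p = q(x² + y², z).
(c) Against the integer gridlines: it misses every integer gridline on the y-axis; it misses every integer gridline on the x-axis; a circular section at z = 2 has radius between 0 and 1.
(d) Solving for integer coefficients yields p as stated.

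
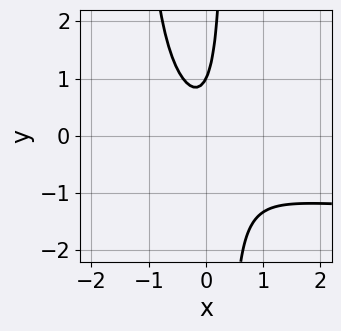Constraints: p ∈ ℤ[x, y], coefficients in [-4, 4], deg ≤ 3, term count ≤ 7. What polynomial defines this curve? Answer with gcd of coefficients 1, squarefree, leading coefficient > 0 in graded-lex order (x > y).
(a) Degree: no degree-2 curve has this shape, so deg p = 3.
(b) Checking where it meets the axes: the curve avoids every integer x-axis point in the box; it crosses the y-axis at the gridline y = 1.
(c) Solving for integer coefficients yields p as stated.

2*x^2*y + 3*x^2 + 2*x*y - y + 1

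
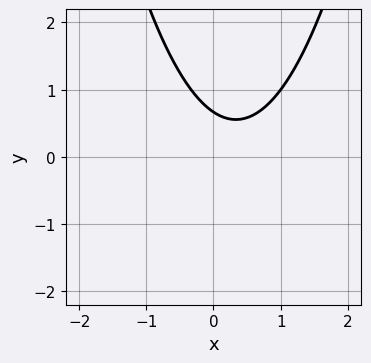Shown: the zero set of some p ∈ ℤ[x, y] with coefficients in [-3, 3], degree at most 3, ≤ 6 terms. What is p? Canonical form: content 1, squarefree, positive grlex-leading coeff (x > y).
3*x^2 - 2*x - 3*y + 2

First, deg p = 2. The shape is more complex than any degree-1 curve.
Next, checking where it meets the axes: it misses every integer gridline on the x-axis.
Finally, fitting integer coefficients to these (and the overall shape) gives p.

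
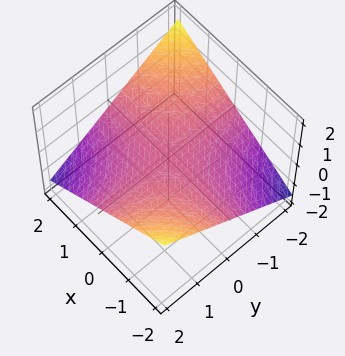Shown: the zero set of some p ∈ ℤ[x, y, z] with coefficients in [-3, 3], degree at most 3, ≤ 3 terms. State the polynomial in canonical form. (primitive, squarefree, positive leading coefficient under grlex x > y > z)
x*y + 3*z

1. Degree: a hyperbolic paraboloid; a quadric, so deg p = 2.
2. From the visible intercepts: it meets the z-axis at z = 0 (among the integer gridlines); every point of the y-axis in the box is on the surface.
3. Matching integer coefficients to the picture gives p.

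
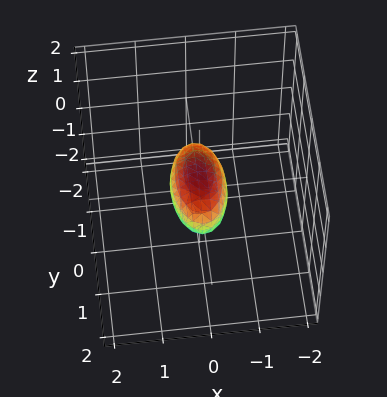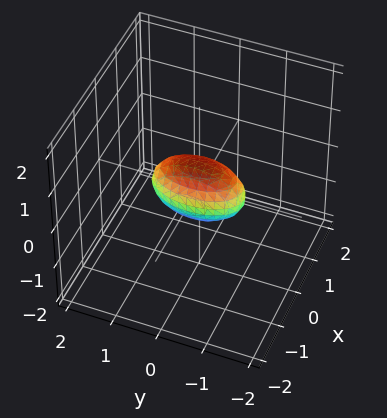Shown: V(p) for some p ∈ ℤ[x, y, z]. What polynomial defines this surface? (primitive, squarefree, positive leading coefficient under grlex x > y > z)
3*x^2 + y^2 + 2*z^2 - 1

(a) Degree: a closed, bounded, convex surface; a quadric, so deg p = 2.
(b) Symmetries: the y ↦ −y reflection is a symmetry, so y appears only in even powers; the x ↦ −x reflection is a symmetry, so x appears only in even powers; mirror symmetry z ↦ −z ⇒ only even powers of z.
(c) Observable constraints: the y-axis gridline crossings are at y ∈ {-1, 1}.
(d) Solving for integer coefficients yields p as stated.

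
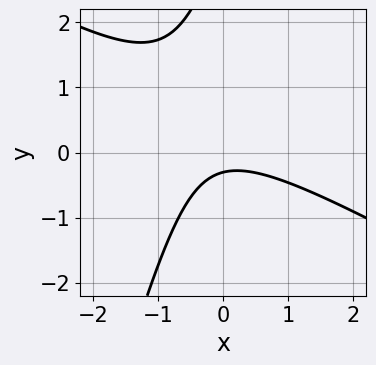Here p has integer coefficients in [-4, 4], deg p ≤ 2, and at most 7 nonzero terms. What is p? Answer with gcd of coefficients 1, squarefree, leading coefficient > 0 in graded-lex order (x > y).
2*x^2 + 3*x*y - y^2 + 3*y + 1

(a) Degree: no degree-1 curve has this shape, so deg p = 2.
(b) Checking where it meets the axes: no x-intercept at any integer in the box.
(c) Assembling these constraints gives the stated polynomial.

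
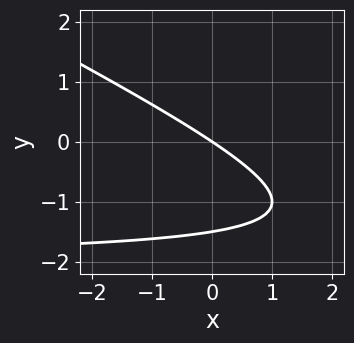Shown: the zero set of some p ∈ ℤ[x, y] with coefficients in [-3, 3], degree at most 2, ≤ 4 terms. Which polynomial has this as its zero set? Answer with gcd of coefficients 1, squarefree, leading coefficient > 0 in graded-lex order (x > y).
Degree: the shape is more complex than any degree-1 curve, so deg p = 2.
Checking where it meets the axes: one y-axis crossing is at y = 0; it meets the x-axis at x = 0 (among the integer gridlines).
Solving for integer coefficients yields p as stated.

x*y + 2*y^2 + 2*x + 3*y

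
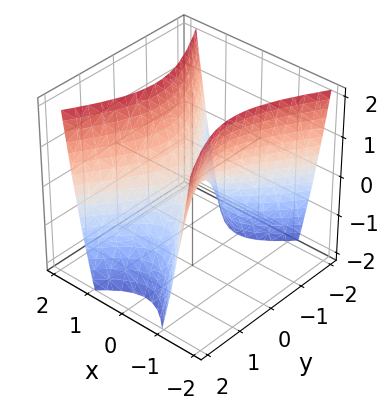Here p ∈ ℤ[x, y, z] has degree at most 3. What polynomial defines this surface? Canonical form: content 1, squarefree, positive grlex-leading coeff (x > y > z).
2*x^2 - y^2 - z

First, degree: a hyperbolic paraboloid; a quadric, so deg p = 2.
Next, symmetries: the y ↦ −y reflection is a symmetry, so y appears only in even powers; mirror symmetry x ↦ −x ⇒ only even powers of x.
Then, from the axis intercepts and sections: it crosses the y-axis at the gridline y = 0; it crosses the z-axis at the gridline z = 0; it crosses the x-axis at the gridline x = 0.
Finally, the integer polynomial consistent with all of this is the stated p.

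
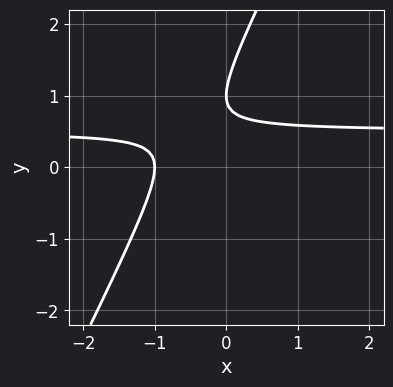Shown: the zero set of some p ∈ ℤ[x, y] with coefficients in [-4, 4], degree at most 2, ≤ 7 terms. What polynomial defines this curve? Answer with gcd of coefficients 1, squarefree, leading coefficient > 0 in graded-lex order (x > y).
2*x*y - y^2 - x + 2*y - 1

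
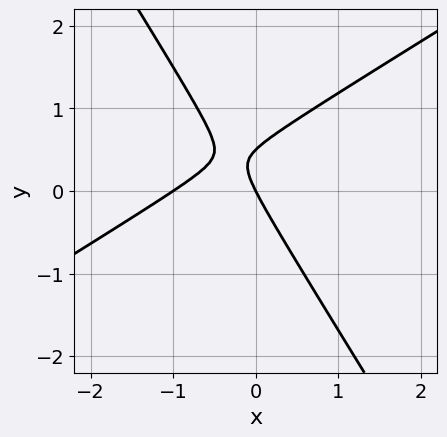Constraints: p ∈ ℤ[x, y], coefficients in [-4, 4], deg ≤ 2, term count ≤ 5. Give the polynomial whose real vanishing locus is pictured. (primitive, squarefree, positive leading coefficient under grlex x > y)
1. Degree: a generic line meets the curve in up to 2 points, so deg p = 2.
2. From the axis intercepts and sections: the x-axis gridline crossings are at x ∈ {-1, 0}; it crosses the y-axis at the gridline y = 0.
3. Solving for integer coefficients yields p as stated.

2*x^2 - 2*x*y - 2*y^2 + 2*x + y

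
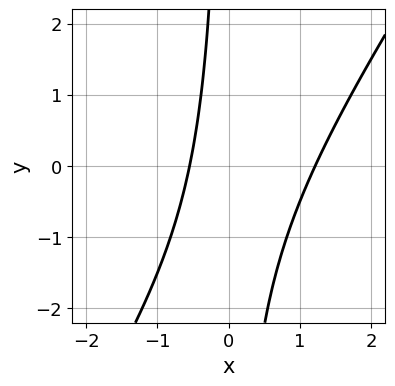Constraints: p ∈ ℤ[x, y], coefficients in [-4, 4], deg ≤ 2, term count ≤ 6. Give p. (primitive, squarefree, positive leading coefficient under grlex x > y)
3*x^2 - 2*x*y - 2*x - 2

First, deg p = 2. A generic line meets the curve in up to 2 points.
Next, observable constraints: no y-intercept at any integer in the box.
Finally, matching integer coefficients to the picture gives p.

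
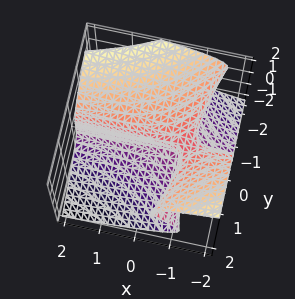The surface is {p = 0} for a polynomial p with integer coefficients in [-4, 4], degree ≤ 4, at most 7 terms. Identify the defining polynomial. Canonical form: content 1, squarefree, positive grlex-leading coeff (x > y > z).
y^2*z - 3*z^3 - 3*x*y + 2*z^2 - 3*y

1. Degree: the shape is more complex than any degree-2 surface, so deg p = 3.
2. From the visible intercepts: it crosses the z-axis at the gridline z = 0; the visible x-axis segment lies entirely on the surface; it crosses the y-axis at the gridline y = 0.
3. Together with the visible shape, these determine p as stated.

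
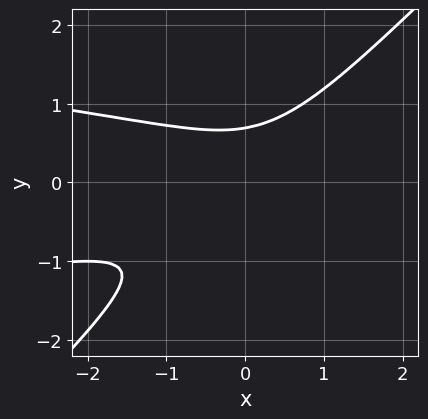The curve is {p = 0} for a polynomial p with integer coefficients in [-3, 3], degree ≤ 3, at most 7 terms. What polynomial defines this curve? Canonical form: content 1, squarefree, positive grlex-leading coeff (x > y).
3*x*y^2 - 3*y^3 + x^2 - x*y + 1

1. The degree is 3 — the shape is more complex than any degree-2 curve.
2. From the axis intercepts and sections: no x-intercept at any integer in the box.
3. Matching integer coefficients to the picture gives p.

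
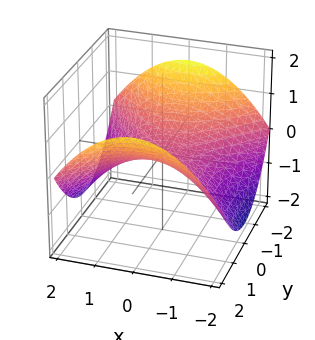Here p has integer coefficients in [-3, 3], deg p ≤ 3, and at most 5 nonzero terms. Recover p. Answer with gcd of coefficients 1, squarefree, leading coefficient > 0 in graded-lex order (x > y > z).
x^2 - y^2 + 3*z

(a) Degree: a saddle surface; a quadric, so deg p = 2.
(b) Symmetries: the y ↦ −y reflection is a symmetry, so y appears only in even powers; mirror symmetry x ↦ −x ⇒ only even powers of x.
(c) Observable constraints: it meets the z-axis at z = 0 (among the integer gridlines); it crosses the x-axis at the gridline x = 0; one y-axis crossing is at y = 0.
(d) The integer polynomial consistent with all of this is the stated p.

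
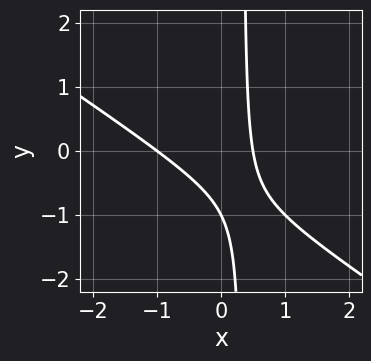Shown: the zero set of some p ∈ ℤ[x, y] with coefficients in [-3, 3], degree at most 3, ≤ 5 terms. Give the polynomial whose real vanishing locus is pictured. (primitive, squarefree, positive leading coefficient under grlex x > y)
2*x^2 + 3*x*y + x - y - 1

(a) deg p = 2. The shape is more complex than any degree-1 curve.
(b) From the visible intercepts: it crosses the x-axis at the gridline x = -1; it meets the y-axis at y = -1 (among the integer gridlines).
(c) Together with the visible shape, these determine p as stated.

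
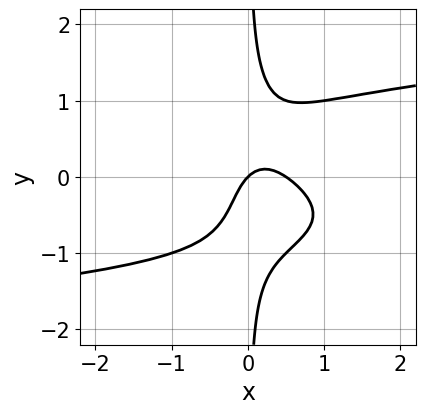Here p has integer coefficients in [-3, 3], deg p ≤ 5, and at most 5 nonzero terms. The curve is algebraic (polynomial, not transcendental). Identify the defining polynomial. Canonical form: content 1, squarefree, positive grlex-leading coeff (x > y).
1. deg p = 4. The shape is more complex than any degree-3 curve.
2. Observable constraints: it meets the y-axis at y = 0 (among the integer gridlines); it meets the x-axis at x = 0 (among the integer gridlines).
3. Together with the visible shape, these determine p as stated.

3*x*y^3 - 2*x^2 - x*y + x - y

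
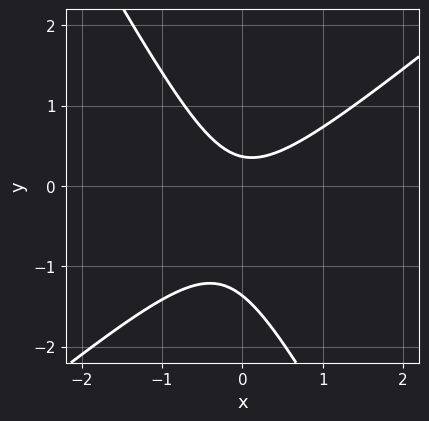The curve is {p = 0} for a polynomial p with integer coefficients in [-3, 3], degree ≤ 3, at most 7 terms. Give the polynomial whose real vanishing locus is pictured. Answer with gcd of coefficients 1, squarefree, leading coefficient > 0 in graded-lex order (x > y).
(a) Degree: the shape is more complex than any degree-1 curve, so deg p = 2.
(b) From the axis intercepts and sections: the curve avoids every integer x-axis point in the box.
(c) These observations pin down the coefficients.

3*x^2 - 2*x*y - 2*y^2 - 2*y + 1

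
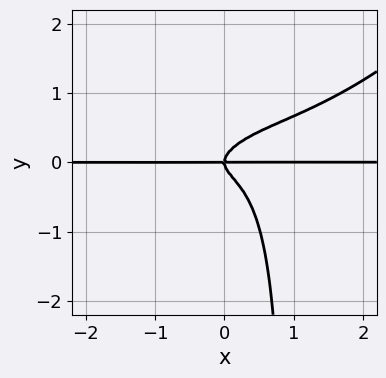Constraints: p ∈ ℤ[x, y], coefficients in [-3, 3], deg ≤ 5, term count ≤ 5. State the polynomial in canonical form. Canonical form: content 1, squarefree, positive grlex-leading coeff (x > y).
x^3*y - 3*x^2*y^2 + 3*x*y^3 - 3*y^3 + x*y

Degree: no degree-3 curve has this shape, so deg p = 4.
Observable constraints: the visible x-axis segment lies entirely on the curve; it meets the y-axis at y = 0 (among the integer gridlines).
The integer polynomial consistent with all of this is the stated p.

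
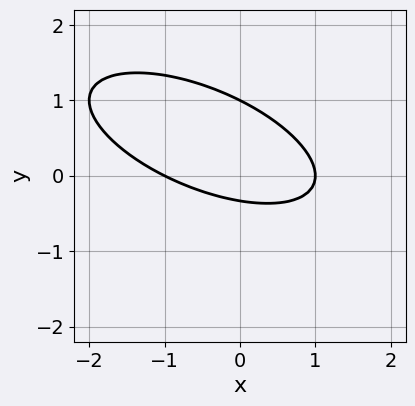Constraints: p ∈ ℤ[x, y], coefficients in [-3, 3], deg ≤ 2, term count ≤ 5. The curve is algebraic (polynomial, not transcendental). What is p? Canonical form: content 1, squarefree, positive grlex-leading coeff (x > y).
(a) The degree is 2 — no degree-1 curve has this shape.
(b) From the visible intercepts: one y-axis crossing is at y = 1; among the integer gridlines, it crosses the x-axis at x ∈ {-1, 1}.
(c) Fitting integer coefficients to these (and the overall shape) gives p.

x^2 + 2*x*y + 3*y^2 - 2*y - 1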